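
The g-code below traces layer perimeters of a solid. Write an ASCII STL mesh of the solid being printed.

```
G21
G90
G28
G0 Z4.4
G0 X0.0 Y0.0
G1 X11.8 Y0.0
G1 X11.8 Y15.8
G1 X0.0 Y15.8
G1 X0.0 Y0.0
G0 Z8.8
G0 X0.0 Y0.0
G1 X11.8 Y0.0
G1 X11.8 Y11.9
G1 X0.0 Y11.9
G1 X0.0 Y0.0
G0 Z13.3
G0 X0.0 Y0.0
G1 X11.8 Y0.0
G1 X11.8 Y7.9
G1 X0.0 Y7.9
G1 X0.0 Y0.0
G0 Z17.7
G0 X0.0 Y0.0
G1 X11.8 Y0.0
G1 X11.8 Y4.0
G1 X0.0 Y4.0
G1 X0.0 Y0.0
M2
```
solid part
  facet normal 0.0000 0.0000 -1.0000
    outer loop
      vertex 11.8 19.8 0.0
      vertex 11.8 0.0 0.0
      vertex 0.0 0.0 0.0
    endloop
  endfacet
  facet normal 0.0000 0.0000 -1.0000
    outer loop
      vertex 0.0 19.8 0.0
      vertex 11.8 19.8 0.0
      vertex 0.0 0.0 0.0
    endloop
  endfacet
  facet normal 0.0000 -1.0000 0.0000
    outer loop
      vertex 0.0 0.0 0.0
      vertex 11.8 0.0 0.0
      vertex 11.8 0.0 22.1
    endloop
  endfacet
  facet normal 0.0000 -1.0000 0.0000
    outer loop
      vertex 0.0 0.0 0.0
      vertex 11.8 0.0 22.1
      vertex 0.0 0.0 22.1
    endloop
  endfacet
  facet normal 0.0000 0.7448 0.6673
    outer loop
      vertex 0.0 0.0 22.1
      vertex 11.8 0.0 22.1
      vertex 11.8 19.8 0.0
    endloop
  endfacet
  facet normal 0.0000 0.7448 0.6673
    outer loop
      vertex 0.0 0.0 22.1
      vertex 11.8 19.8 0.0
      vertex 0.0 19.8 0.0
    endloop
  endfacet
  facet normal -1.0000 0.0000 0.0000
    outer loop
      vertex 0.0 0.0 22.1
      vertex 0.0 19.8 0.0
      vertex 0.0 0.0 0.0
    endloop
  endfacet
  facet normal 1.0000 0.0000 0.0000
    outer loop
      vertex 11.8 0.0 0.0
      vertex 11.8 19.8 0.0
      vertex 11.8 0.0 22.1
    endloop
  endfacet
endsolid part

The G0 Z moves step by Δz≈4.4 mm. The G1 loops shrink linearly with z, so the solid tapers from its base footprint up to z≈22.1. Closing with a flat bottom cap and the tapered top and triangulating gives 8 facets — a wedge (ramp): 11.8 × 19.8 mm base, rising to 22.1 mm along the y=0 edge and sloping linearly to z=0 at y=19.8.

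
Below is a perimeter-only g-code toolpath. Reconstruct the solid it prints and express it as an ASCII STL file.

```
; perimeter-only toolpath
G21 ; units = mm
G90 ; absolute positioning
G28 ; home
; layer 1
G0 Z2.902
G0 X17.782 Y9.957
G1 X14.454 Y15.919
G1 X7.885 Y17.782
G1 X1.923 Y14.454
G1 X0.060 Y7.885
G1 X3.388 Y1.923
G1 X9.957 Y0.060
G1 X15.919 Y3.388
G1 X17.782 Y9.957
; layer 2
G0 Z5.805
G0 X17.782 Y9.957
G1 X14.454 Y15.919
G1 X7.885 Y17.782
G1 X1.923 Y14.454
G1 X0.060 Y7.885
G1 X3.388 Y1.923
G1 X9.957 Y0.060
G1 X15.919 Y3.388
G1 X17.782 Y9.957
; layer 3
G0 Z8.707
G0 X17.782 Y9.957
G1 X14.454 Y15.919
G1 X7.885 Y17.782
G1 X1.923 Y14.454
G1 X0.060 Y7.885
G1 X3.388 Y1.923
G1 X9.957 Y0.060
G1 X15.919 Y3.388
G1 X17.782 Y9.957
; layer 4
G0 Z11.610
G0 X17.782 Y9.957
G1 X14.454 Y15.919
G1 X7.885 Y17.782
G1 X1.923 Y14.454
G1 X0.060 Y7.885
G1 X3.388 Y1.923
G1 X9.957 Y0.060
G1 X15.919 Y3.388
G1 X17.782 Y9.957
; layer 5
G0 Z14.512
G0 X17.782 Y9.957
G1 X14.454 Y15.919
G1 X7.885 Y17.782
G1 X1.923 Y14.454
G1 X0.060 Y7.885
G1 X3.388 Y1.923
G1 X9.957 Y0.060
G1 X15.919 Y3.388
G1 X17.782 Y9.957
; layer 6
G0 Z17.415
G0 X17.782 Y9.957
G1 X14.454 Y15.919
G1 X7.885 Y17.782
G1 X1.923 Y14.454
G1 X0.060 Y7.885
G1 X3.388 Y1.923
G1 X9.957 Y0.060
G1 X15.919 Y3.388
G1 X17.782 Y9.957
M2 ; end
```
solid part
  facet normal 0.0000 0.0000 -1.0000
    outer loop
      vertex 7.885 17.782 0.000
      vertex 14.454 15.919 0.000
      vertex 17.782 9.957 0.000
    endloop
  endfacet
  facet normal 0.0000 0.0000 -1.0000
    outer loop
      vertex 1.923 14.454 0.000
      vertex 7.885 17.782 0.000
      vertex 17.782 9.957 0.000
    endloop
  endfacet
  facet normal 0.0000 0.0000 -1.0000
    outer loop
      vertex 0.060 7.885 0.000
      vertex 1.923 14.454 0.000
      vertex 17.782 9.957 0.000
    endloop
  endfacet
  facet normal 0.0000 0.0000 -1.0000
    outer loop
      vertex 3.388 1.923 0.000
      vertex 0.060 7.885 0.000
      vertex 17.782 9.957 0.000
    endloop
  endfacet
  facet normal 0.0000 0.0000 -1.0000
    outer loop
      vertex 9.957 0.060 0.000
      vertex 3.388 1.923 0.000
      vertex 17.782 9.957 0.000
    endloop
  endfacet
  facet normal 0.0000 0.0000 -1.0000
    outer loop
      vertex 15.919 3.388 0.000
      vertex 9.957 0.060 0.000
      vertex 17.782 9.957 0.000
    endloop
  endfacet
  facet normal 0.0000 0.0000 1.0000
    outer loop
      vertex 17.782 9.957 17.415
      vertex 14.454 15.919 17.415
      vertex 7.885 17.782 17.415
    endloop
  endfacet
  facet normal 0.0000 0.0000 1.0000
    outer loop
      vertex 17.782 9.957 17.415
      vertex 7.885 17.782 17.415
      vertex 1.923 14.454 17.415
    endloop
  endfacet
  facet normal 0.0000 0.0000 1.0000
    outer loop
      vertex 17.782 9.957 17.415
      vertex 1.923 14.454 17.415
      vertex 0.060 7.885 17.415
    endloop
  endfacet
  facet normal 0.0000 0.0000 1.0000
    outer loop
      vertex 17.782 9.957 17.415
      vertex 0.060 7.885 17.415
      vertex 3.388 1.923 17.415
    endloop
  endfacet
  facet normal 0.0000 0.0000 1.0000
    outer loop
      vertex 17.782 9.957 17.415
      vertex 3.388 1.923 17.415
      vertex 9.957 0.060 17.415
    endloop
  endfacet
  facet normal 0.0000 0.0000 1.0000
    outer loop
      vertex 17.782 9.957 17.415
      vertex 9.957 0.060 17.415
      vertex 15.919 3.388 17.415
    endloop
  endfacet
  facet normal 0.8732 0.4874 0.0000
    outer loop
      vertex 17.782 9.957 0.000
      vertex 14.454 15.919 0.000
      vertex 14.454 15.919 17.415
    endloop
  endfacet
  facet normal 0.8732 0.4874 0.0000
    outer loop
      vertex 17.782 9.957 0.000
      vertex 14.454 15.919 17.415
      vertex 17.782 9.957 17.415
    endloop
  endfacet
  facet normal 0.2728 0.9621 0.0000
    outer loop
      vertex 14.454 15.919 0.000
      vertex 7.885 17.782 0.000
      vertex 7.885 17.782 17.415
    endloop
  endfacet
  facet normal 0.2728 0.9621 0.0000
    outer loop
      vertex 14.454 15.919 0.000
      vertex 7.885 17.782 17.415
      vertex 14.454 15.919 17.415
    endloop
  endfacet
  facet normal -0.4874 0.8732 0.0000
    outer loop
      vertex 7.885 17.782 0.000
      vertex 1.923 14.454 0.000
      vertex 1.923 14.454 17.415
    endloop
  endfacet
  facet normal -0.4874 0.8732 0.0000
    outer loop
      vertex 7.885 17.782 0.000
      vertex 1.923 14.454 17.415
      vertex 7.885 17.782 17.415
    endloop
  endfacet
  facet normal -0.9621 0.2728 0.0000
    outer loop
      vertex 1.923 14.454 0.000
      vertex 0.060 7.885 0.000
      vertex 0.060 7.885 17.415
    endloop
  endfacet
  facet normal -0.9621 0.2728 0.0000
    outer loop
      vertex 1.923 14.454 0.000
      vertex 0.060 7.885 17.415
      vertex 1.923 14.454 17.415
    endloop
  endfacet
  facet normal -0.8732 -0.4874 0.0000
    outer loop
      vertex 0.060 7.885 0.000
      vertex 3.388 1.923 0.000
      vertex 3.388 1.923 17.415
    endloop
  endfacet
  facet normal -0.8732 -0.4874 0.0000
    outer loop
      vertex 0.060 7.885 0.000
      vertex 3.388 1.923 17.415
      vertex 0.060 7.885 17.415
    endloop
  endfacet
  facet normal -0.2728 -0.9621 0.0000
    outer loop
      vertex 3.388 1.923 0.000
      vertex 9.957 0.060 0.000
      vertex 9.957 0.060 17.415
    endloop
  endfacet
  facet normal -0.2728 -0.9621 0.0000
    outer loop
      vertex 3.388 1.923 0.000
      vertex 9.957 0.060 17.415
      vertex 3.388 1.923 17.415
    endloop
  endfacet
  facet normal 0.4874 -0.8732 0.0000
    outer loop
      vertex 9.957 0.060 0.000
      vertex 15.919 3.388 0.000
      vertex 15.919 3.388 17.415
    endloop
  endfacet
  facet normal 0.4874 -0.8732 0.0000
    outer loop
      vertex 9.957 0.060 0.000
      vertex 15.919 3.388 17.415
      vertex 9.957 0.060 17.415
    endloop
  endfacet
  facet normal 0.9621 -0.2728 0.0000
    outer loop
      vertex 15.919 3.388 0.000
      vertex 17.782 9.957 0.000
      vertex 17.782 9.957 17.415
    endloop
  endfacet
  facet normal 0.9621 -0.2728 0.0000
    outer loop
      vertex 15.919 3.388 0.000
      vertex 17.782 9.957 17.415
      vertex 15.919 3.388 17.415
    endloop
  endfacet
endsolid part

The G0 Z moves step by Δz≈2.902 mm. Every layer's G1 loop is the same polygon, so the solid is a straight extrusion of it from z=0 to z≈17.4. Closing with flat bottom and top caps and triangulating gives 28 facets — a regular 8-sided prism (a cylinder approximated with 8 flat sides), circumscribed radius ≈ 8.92 mm, height ≈ 17.4 mm.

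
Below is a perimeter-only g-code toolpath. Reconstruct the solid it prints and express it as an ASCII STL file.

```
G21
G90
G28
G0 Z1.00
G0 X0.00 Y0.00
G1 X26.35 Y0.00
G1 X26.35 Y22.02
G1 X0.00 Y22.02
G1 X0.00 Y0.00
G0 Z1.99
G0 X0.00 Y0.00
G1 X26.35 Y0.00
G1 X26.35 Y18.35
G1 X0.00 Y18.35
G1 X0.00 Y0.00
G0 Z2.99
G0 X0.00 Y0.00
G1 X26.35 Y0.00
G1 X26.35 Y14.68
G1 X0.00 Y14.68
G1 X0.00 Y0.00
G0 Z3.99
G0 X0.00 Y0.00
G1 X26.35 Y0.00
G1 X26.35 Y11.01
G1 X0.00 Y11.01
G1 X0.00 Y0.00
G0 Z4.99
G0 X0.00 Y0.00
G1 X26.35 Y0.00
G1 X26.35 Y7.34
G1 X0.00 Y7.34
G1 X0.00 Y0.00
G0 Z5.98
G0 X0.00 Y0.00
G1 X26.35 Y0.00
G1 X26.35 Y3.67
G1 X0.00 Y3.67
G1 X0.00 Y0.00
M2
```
solid part
  facet normal 0.0000 0.0000 -1.0000
    outer loop
      vertex 26.35 25.69 0.00
      vertex 26.35 0.00 0.00
      vertex 0.00 0.00 0.00
    endloop
  endfacet
  facet normal 0.0000 0.0000 -1.0000
    outer loop
      vertex 0.00 25.69 0.00
      vertex 26.35 25.69 0.00
      vertex 0.00 0.00 0.00
    endloop
  endfacet
  facet normal 0.0000 -1.0000 0.0000
    outer loop
      vertex 0.00 0.00 0.00
      vertex 26.35 0.00 0.00
      vertex 26.35 0.00 6.98
    endloop
  endfacet
  facet normal 0.0000 -1.0000 0.0000
    outer loop
      vertex 0.00 0.00 0.00
      vertex 26.35 0.00 6.98
      vertex 0.00 0.00 6.98
    endloop
  endfacet
  facet normal 0.0000 0.2622 0.9650
    outer loop
      vertex 0.00 0.00 6.98
      vertex 26.35 0.00 6.98
      vertex 26.35 25.69 0.00
    endloop
  endfacet
  facet normal 0.0000 0.2622 0.9650
    outer loop
      vertex 0.00 0.00 6.98
      vertex 26.35 25.69 0.00
      vertex 0.00 25.69 0.00
    endloop
  endfacet
  facet normal -1.0000 0.0000 0.0000
    outer loop
      vertex 0.00 0.00 6.98
      vertex 0.00 25.69 0.00
      vertex 0.00 0.00 0.00
    endloop
  endfacet
  facet normal 1.0000 0.0000 0.0000
    outer loop
      vertex 26.35 0.00 0.00
      vertex 26.35 25.69 0.00
      vertex 26.35 0.00 6.98
    endloop
  endfacet
endsolid part

The G0 Z moves step by Δz≈1.00 mm. The G1 loops shrink linearly with z, so the solid tapers from its base footprint up to z≈6.98. Closing with a flat bottom cap and the tapered top and triangulating gives 8 facets — a wedge (ramp): 26.4 × 25.7 mm base, rising to 6.98 mm along the y=0 edge and sloping linearly to z=0 at y=25.7.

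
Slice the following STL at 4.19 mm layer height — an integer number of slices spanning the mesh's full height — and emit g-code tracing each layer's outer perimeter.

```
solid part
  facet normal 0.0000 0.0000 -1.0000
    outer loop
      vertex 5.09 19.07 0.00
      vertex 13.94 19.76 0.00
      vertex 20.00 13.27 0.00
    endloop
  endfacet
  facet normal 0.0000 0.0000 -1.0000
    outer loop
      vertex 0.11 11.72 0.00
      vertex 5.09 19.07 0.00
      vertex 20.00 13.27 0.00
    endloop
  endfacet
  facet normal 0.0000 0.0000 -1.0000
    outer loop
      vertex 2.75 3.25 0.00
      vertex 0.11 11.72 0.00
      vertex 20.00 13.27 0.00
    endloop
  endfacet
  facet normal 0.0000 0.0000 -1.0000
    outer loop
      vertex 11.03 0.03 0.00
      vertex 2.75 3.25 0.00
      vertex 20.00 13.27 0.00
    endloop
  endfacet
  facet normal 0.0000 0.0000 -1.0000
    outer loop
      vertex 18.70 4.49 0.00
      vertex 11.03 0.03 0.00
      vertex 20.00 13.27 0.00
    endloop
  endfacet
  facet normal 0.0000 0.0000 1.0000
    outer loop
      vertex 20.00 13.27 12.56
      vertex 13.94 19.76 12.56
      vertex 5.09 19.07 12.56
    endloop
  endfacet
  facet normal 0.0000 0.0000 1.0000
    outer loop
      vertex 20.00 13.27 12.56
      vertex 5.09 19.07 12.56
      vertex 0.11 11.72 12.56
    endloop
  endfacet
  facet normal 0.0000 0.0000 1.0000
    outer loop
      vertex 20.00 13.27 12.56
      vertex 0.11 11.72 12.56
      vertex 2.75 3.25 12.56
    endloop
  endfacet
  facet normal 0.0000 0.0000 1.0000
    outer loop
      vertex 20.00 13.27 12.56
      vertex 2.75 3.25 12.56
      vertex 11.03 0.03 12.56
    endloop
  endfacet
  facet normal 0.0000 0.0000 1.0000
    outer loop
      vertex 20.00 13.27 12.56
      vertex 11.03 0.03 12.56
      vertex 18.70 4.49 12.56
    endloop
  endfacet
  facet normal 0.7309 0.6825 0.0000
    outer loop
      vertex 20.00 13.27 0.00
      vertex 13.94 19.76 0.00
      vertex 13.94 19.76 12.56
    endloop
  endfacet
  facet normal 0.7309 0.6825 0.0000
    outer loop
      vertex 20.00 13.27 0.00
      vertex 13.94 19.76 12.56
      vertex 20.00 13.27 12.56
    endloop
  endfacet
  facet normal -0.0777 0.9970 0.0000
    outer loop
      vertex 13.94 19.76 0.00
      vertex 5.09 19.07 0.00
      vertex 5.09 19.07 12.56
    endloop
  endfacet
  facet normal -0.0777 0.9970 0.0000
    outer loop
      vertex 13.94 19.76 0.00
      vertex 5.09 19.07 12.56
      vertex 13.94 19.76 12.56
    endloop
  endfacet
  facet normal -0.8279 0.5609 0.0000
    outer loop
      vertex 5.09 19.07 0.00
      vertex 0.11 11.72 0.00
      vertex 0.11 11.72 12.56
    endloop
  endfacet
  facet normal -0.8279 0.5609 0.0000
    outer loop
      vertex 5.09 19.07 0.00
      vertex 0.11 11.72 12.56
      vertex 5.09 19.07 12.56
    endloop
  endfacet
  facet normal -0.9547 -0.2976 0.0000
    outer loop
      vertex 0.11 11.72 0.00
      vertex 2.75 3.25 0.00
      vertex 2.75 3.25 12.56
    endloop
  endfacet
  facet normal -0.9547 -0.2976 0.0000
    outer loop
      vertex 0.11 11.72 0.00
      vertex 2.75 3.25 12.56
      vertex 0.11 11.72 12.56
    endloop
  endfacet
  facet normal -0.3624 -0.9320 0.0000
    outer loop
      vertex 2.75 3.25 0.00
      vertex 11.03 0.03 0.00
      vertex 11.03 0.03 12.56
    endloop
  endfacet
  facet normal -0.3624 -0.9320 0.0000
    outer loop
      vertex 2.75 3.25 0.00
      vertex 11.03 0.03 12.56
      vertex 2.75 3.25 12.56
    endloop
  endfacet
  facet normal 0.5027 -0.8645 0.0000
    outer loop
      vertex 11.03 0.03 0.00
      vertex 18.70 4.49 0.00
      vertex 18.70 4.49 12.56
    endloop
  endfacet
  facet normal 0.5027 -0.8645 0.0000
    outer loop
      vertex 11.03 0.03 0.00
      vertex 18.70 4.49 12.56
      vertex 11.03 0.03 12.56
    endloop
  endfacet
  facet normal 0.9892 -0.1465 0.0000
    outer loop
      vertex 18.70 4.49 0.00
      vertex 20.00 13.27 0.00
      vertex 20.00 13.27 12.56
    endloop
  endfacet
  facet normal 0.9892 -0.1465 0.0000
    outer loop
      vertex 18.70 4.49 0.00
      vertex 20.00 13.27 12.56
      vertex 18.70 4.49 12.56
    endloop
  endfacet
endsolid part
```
; perimeter-only toolpath
G21 ; units = mm
G90 ; absolute positioning
G28 ; home
; layer 1
G0 Z4.19
G0 X20.00 Y13.27
G1 X13.94 Y19.76
G1 X5.09 Y19.07
G1 X0.11 Y11.72
G1 X2.75 Y3.25
G1 X11.03 Y0.03
G1 X18.70 Y4.49
G1 X20.00 Y13.27
; layer 2
G0 Z8.37
G0 X20.00 Y13.27
G1 X13.94 Y19.76
G1 X5.09 Y19.07
G1 X0.11 Y11.72
G1 X2.75 Y3.25
G1 X11.03 Y0.03
G1 X18.70 Y4.49
G1 X20.00 Y13.27
; layer 3
G0 Z12.56
G0 X20.00 Y13.27
G1 X13.94 Y19.76
G1 X5.09 Y19.07
G1 X0.11 Y11.72
G1 X2.75 Y3.25
G1 X11.03 Y0.03
G1 X18.70 Y4.49
G1 X20.00 Y13.27
M2 ; end

The solid is a regular 7-sided prism (a cylinder approximated with 7 flat sides), circumscribed radius ≈ 10.2 mm, height ≈ 12.6 mm. Slicing at Δz = 4.19 mm — 3 equal slices spanning the solid's height, so layer i sits at z = i·h/3 — gives 3 non-empty perimeters. Each is a 7-segment closed polygon; G0 lifts to the layer z and rapids to the start vertex, then G1 traces the edges.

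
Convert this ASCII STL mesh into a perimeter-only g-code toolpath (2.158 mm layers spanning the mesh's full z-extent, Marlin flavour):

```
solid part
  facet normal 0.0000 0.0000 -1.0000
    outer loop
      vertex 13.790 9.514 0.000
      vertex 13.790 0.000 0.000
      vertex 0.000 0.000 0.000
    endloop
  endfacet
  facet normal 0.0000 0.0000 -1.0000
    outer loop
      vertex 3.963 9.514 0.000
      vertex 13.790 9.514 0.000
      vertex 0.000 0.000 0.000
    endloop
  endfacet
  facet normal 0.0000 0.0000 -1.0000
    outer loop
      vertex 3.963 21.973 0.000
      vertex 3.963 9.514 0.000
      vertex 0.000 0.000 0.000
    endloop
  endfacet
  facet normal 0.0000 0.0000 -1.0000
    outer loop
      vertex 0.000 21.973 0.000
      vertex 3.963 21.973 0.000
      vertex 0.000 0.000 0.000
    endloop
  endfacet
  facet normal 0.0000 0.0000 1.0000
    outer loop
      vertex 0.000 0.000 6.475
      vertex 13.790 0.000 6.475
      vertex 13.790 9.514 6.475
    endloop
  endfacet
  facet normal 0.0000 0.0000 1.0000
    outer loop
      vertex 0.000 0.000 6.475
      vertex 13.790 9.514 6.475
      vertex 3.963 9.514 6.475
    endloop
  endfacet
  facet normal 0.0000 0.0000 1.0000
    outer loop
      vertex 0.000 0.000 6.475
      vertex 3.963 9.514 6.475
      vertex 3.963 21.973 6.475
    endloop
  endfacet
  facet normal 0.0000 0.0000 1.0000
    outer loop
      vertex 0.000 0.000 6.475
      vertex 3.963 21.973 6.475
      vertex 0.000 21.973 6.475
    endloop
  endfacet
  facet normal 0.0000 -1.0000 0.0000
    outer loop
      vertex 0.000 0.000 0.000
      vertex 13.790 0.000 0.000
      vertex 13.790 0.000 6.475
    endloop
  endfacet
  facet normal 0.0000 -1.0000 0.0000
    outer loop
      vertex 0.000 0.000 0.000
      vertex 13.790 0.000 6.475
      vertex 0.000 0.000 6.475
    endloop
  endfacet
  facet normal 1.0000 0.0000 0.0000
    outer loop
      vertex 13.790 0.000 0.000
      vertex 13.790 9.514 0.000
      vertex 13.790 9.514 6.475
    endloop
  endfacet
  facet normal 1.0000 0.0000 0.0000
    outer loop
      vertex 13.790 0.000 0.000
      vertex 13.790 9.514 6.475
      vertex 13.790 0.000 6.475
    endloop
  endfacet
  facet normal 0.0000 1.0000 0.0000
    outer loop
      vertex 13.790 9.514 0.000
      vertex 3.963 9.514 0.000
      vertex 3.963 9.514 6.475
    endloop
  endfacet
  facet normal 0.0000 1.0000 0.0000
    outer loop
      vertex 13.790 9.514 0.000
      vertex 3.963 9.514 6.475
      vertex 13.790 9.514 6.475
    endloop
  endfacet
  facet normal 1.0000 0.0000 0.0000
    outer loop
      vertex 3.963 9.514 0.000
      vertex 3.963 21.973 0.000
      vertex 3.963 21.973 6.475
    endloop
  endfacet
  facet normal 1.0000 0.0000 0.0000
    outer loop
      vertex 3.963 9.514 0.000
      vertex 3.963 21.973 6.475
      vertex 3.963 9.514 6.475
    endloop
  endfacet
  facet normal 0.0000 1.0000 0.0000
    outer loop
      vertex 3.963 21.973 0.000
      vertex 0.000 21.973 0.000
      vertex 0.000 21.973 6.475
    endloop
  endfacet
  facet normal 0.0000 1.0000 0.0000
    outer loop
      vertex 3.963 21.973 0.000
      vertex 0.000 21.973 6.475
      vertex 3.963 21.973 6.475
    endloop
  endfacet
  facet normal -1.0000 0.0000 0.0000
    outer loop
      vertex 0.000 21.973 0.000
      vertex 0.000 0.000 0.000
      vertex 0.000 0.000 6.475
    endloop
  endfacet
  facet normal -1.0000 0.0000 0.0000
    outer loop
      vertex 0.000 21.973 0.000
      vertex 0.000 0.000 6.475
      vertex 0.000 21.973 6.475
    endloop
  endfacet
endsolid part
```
; perimeter-only toolpath
G21 ; units = mm
G90 ; absolute positioning
G28 ; home
; layer 1
G0 Z2.158
G0 X0.000 Y0.000
G1 X13.790 Y0.000
G1 X13.790 Y9.514
G1 X3.963 Y9.514
G1 X3.963 Y21.973
G1 X0.000 Y21.973
G1 X0.000 Y0.000
; layer 2
G0 Z4.317
G0 X0.000 Y0.000
G1 X13.790 Y0.000
G1 X13.790 Y9.514
G1 X3.963 Y9.514
G1 X3.963 Y21.973
G1 X0.000 Y21.973
G1 X0.000 Y0.000
; layer 3
G0 Z6.475
G0 X0.000 Y0.000
G1 X13.790 Y0.000
G1 X13.790 Y9.514
G1 X3.963 Y9.514
G1 X3.963 Y21.973
G1 X0.000 Y21.973
G1 X0.000 Y0.000
M2 ; end

The solid is an L-shaped prism: outer 13.8 × 22 mm, arm thicknesses ≈ 9.51 mm (horizontal) and 3.96 mm (vertical), extruded 6.47 mm in z. Slicing at Δz = 2.158 mm — 3 equal slices spanning the solid's height, so layer i sits at z = i·h/3 — gives 3 non-empty perimeters. Each is a 6-segment closed polygon; G0 lifts to the layer z and rapids to the start vertex, then G1 traces the edges.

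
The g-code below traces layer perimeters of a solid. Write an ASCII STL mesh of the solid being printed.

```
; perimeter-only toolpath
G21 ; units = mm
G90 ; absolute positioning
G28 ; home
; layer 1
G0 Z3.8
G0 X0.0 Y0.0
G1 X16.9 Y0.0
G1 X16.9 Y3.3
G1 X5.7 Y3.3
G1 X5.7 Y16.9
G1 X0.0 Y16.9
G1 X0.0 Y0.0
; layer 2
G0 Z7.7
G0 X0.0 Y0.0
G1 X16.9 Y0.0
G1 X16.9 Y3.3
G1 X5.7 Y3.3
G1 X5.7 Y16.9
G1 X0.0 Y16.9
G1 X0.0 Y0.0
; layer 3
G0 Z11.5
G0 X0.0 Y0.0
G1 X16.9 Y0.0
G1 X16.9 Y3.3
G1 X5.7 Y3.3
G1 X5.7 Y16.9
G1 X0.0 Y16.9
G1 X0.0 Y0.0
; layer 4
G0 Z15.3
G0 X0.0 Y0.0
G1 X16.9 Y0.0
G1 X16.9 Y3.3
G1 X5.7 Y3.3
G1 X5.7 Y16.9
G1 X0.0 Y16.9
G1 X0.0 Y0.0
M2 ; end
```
solid part
  facet normal 0.0000 0.0000 -1.0000
    outer loop
      vertex 16.9 3.3 0.0
      vertex 16.9 0.0 0.0
      vertex 0.0 0.0 0.0
    endloop
  endfacet
  facet normal 0.0000 0.0000 -1.0000
    outer loop
      vertex 5.7 3.3 0.0
      vertex 16.9 3.3 0.0
      vertex 0.0 0.0 0.0
    endloop
  endfacet
  facet normal 0.0000 0.0000 -1.0000
    outer loop
      vertex 5.7 16.9 0.0
      vertex 5.7 3.3 0.0
      vertex 0.0 0.0 0.0
    endloop
  endfacet
  facet normal 0.0000 0.0000 -1.0000
    outer loop
      vertex 0.0 16.9 0.0
      vertex 5.7 16.9 0.0
      vertex 0.0 0.0 0.0
    endloop
  endfacet
  facet normal 0.0000 0.0000 1.0000
    outer loop
      vertex 0.0 0.0 15.3
      vertex 16.9 0.0 15.3
      vertex 16.9 3.3 15.3
    endloop
  endfacet
  facet normal 0.0000 0.0000 1.0000
    outer loop
      vertex 0.0 0.0 15.3
      vertex 16.9 3.3 15.3
      vertex 5.7 3.3 15.3
    endloop
  endfacet
  facet normal 0.0000 0.0000 1.0000
    outer loop
      vertex 0.0 0.0 15.3
      vertex 5.7 3.3 15.3
      vertex 5.7 16.9 15.3
    endloop
  endfacet
  facet normal 0.0000 0.0000 1.0000
    outer loop
      vertex 0.0 0.0 15.3
      vertex 5.7 16.9 15.3
      vertex 0.0 16.9 15.3
    endloop
  endfacet
  facet normal 0.0000 -1.0000 0.0000
    outer loop
      vertex 0.0 0.0 0.0
      vertex 16.9 0.0 0.0
      vertex 16.9 0.0 15.3
    endloop
  endfacet
  facet normal 0.0000 -1.0000 0.0000
    outer loop
      vertex 0.0 0.0 0.0
      vertex 16.9 0.0 15.3
      vertex 0.0 0.0 15.3
    endloop
  endfacet
  facet normal 1.0000 0.0000 0.0000
    outer loop
      vertex 16.9 0.0 0.0
      vertex 16.9 3.3 0.0
      vertex 16.9 3.3 15.3
    endloop
  endfacet
  facet normal 1.0000 0.0000 0.0000
    outer loop
      vertex 16.9 0.0 0.0
      vertex 16.9 3.3 15.3
      vertex 16.9 0.0 15.3
    endloop
  endfacet
  facet normal 0.0000 1.0000 0.0000
    outer loop
      vertex 16.9 3.3 0.0
      vertex 5.7 3.3 0.0
      vertex 5.7 3.3 15.3
    endloop
  endfacet
  facet normal 0.0000 1.0000 0.0000
    outer loop
      vertex 16.9 3.3 0.0
      vertex 5.7 3.3 15.3
      vertex 16.9 3.3 15.3
    endloop
  endfacet
  facet normal 1.0000 0.0000 0.0000
    outer loop
      vertex 5.7 3.3 0.0
      vertex 5.7 16.9 0.0
      vertex 5.7 16.9 15.3
    endloop
  endfacet
  facet normal 1.0000 0.0000 0.0000
    outer loop
      vertex 5.7 3.3 0.0
      vertex 5.7 16.9 15.3
      vertex 5.7 3.3 15.3
    endloop
  endfacet
  facet normal 0.0000 1.0000 0.0000
    outer loop
      vertex 5.7 16.9 0.0
      vertex 0.0 16.9 0.0
      vertex 0.0 16.9 15.3
    endloop
  endfacet
  facet normal 0.0000 1.0000 0.0000
    outer loop
      vertex 5.7 16.9 0.0
      vertex 0.0 16.9 15.3
      vertex 5.7 16.9 15.3
    endloop
  endfacet
  facet normal -1.0000 0.0000 0.0000
    outer loop
      vertex 0.0 16.9 0.0
      vertex 0.0 0.0 0.0
      vertex 0.0 0.0 15.3
    endloop
  endfacet
  facet normal -1.0000 0.0000 0.0000
    outer loop
      vertex 0.0 16.9 0.0
      vertex 0.0 0.0 15.3
      vertex 0.0 16.9 15.3
    endloop
  endfacet
endsolid part

The G0 Z moves step by Δz≈3.8 mm. Every layer's G1 loop is the same polygon, so the solid is a straight extrusion of it from z=0 to z≈15.3. Closing with flat bottom and top caps and triangulating gives 20 facets — an L-shaped prism: outer 16.9 × 16.9 mm, arm thicknesses ≈ 3.3 mm (horizontal) and 5.7 mm (vertical), extruded 15.3 mm in z.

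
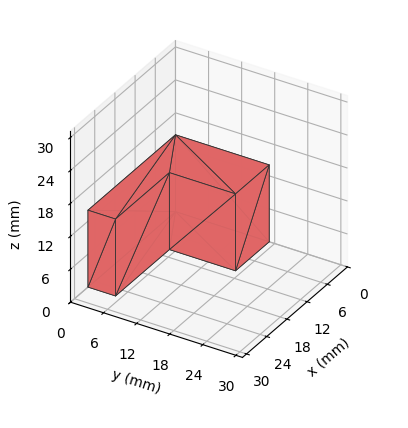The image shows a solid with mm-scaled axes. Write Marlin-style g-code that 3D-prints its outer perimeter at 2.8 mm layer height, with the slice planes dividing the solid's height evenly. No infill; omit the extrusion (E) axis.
Reading the render: the shape is an L-shaped prism: outer 26 × 17 mm, arm thicknesses ≈ 5 mm (horizontal) and 10 mm (vertical), extruded 14 mm in z (dimensions read to the nearest mm from the axis ticks). For the g-code, the solid's height is divided into equal slices at the stated Δz and each level perimeter traced with G1 moves after a G0 lift.

; perimeter-only toolpath
G21 ; units = mm
G90 ; absolute positioning
G28 ; home
; layer 1
G0 Z2.8
G0 X0.0 Y0.0
G1 X26.0 Y0.0
G1 X26.0 Y5.0
G1 X10.0 Y5.0
G1 X10.0 Y17.0
G1 X0.0 Y17.0
G1 X0.0 Y0.0
; layer 2
G0 Z5.6
G0 X0.0 Y0.0
G1 X26.0 Y0.0
G1 X26.0 Y5.0
G1 X10.0 Y5.0
G1 X10.0 Y17.0
G1 X0.0 Y17.0
G1 X0.0 Y0.0
; layer 3
G0 Z8.4
G0 X0.0 Y0.0
G1 X26.0 Y0.0
G1 X26.0 Y5.0
G1 X10.0 Y5.0
G1 X10.0 Y17.0
G1 X0.0 Y17.0
G1 X0.0 Y0.0
; layer 4
G0 Z11.2
G0 X0.0 Y0.0
G1 X26.0 Y0.0
G1 X26.0 Y5.0
G1 X10.0 Y5.0
G1 X10.0 Y17.0
G1 X0.0 Y17.0
G1 X0.0 Y0.0
; layer 5
G0 Z14.0
G0 X0.0 Y0.0
G1 X26.0 Y0.0
G1 X26.0 Y5.0
G1 X10.0 Y5.0
G1 X10.0 Y17.0
G1 X0.0 Y17.0
G1 X0.0 Y0.0
M2 ; end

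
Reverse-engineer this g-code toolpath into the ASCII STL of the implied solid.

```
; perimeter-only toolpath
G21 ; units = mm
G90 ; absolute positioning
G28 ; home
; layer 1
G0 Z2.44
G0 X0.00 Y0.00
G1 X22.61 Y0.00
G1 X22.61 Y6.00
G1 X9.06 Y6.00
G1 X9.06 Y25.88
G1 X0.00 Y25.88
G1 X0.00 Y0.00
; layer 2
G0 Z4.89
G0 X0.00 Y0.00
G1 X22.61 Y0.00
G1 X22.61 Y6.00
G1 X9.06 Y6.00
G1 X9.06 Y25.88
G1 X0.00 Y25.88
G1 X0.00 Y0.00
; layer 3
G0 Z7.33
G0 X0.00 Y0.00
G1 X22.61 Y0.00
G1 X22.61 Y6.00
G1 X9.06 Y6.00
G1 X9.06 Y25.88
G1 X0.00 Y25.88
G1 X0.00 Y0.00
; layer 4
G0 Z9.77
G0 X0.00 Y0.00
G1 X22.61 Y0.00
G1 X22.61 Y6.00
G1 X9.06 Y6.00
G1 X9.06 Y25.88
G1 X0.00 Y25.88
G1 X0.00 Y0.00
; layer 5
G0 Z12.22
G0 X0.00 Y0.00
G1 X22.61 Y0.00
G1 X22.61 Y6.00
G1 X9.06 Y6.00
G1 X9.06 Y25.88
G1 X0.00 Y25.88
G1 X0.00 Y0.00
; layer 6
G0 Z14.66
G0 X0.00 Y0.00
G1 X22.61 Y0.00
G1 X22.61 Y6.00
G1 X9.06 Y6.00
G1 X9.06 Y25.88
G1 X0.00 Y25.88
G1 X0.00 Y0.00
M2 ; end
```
solid part
  facet normal 0.0000 0.0000 -1.0000
    outer loop
      vertex 22.61 6.00 0.00
      vertex 22.61 0.00 0.00
      vertex 0.00 0.00 0.00
    endloop
  endfacet
  facet normal 0.0000 0.0000 -1.0000
    outer loop
      vertex 9.06 6.00 0.00
      vertex 22.61 6.00 0.00
      vertex 0.00 0.00 0.00
    endloop
  endfacet
  facet normal 0.0000 0.0000 -1.0000
    outer loop
      vertex 9.06 25.88 0.00
      vertex 9.06 6.00 0.00
      vertex 0.00 0.00 0.00
    endloop
  endfacet
  facet normal 0.0000 0.0000 -1.0000
    outer loop
      vertex 0.00 25.88 0.00
      vertex 9.06 25.88 0.00
      vertex 0.00 0.00 0.00
    endloop
  endfacet
  facet normal 0.0000 0.0000 1.0000
    outer loop
      vertex 0.00 0.00 14.66
      vertex 22.61 0.00 14.66
      vertex 22.61 6.00 14.66
    endloop
  endfacet
  facet normal 0.0000 0.0000 1.0000
    outer loop
      vertex 0.00 0.00 14.66
      vertex 22.61 6.00 14.66
      vertex 9.06 6.00 14.66
    endloop
  endfacet
  facet normal 0.0000 0.0000 1.0000
    outer loop
      vertex 0.00 0.00 14.66
      vertex 9.06 6.00 14.66
      vertex 9.06 25.88 14.66
    endloop
  endfacet
  facet normal 0.0000 0.0000 1.0000
    outer loop
      vertex 0.00 0.00 14.66
      vertex 9.06 25.88 14.66
      vertex 0.00 25.88 14.66
    endloop
  endfacet
  facet normal 0.0000 -1.0000 0.0000
    outer loop
      vertex 0.00 0.00 0.00
      vertex 22.61 0.00 0.00
      vertex 22.61 0.00 14.66
    endloop
  endfacet
  facet normal 0.0000 -1.0000 0.0000
    outer loop
      vertex 0.00 0.00 0.00
      vertex 22.61 0.00 14.66
      vertex 0.00 0.00 14.66
    endloop
  endfacet
  facet normal 1.0000 0.0000 0.0000
    outer loop
      vertex 22.61 0.00 0.00
      vertex 22.61 6.00 0.00
      vertex 22.61 6.00 14.66
    endloop
  endfacet
  facet normal 1.0000 0.0000 0.0000
    outer loop
      vertex 22.61 0.00 0.00
      vertex 22.61 6.00 14.66
      vertex 22.61 0.00 14.66
    endloop
  endfacet
  facet normal 0.0000 1.0000 0.0000
    outer loop
      vertex 22.61 6.00 0.00
      vertex 9.06 6.00 0.00
      vertex 9.06 6.00 14.66
    endloop
  endfacet
  facet normal 0.0000 1.0000 0.0000
    outer loop
      vertex 22.61 6.00 0.00
      vertex 9.06 6.00 14.66
      vertex 22.61 6.00 14.66
    endloop
  endfacet
  facet normal 1.0000 0.0000 0.0000
    outer loop
      vertex 9.06 6.00 0.00
      vertex 9.06 25.88 0.00
      vertex 9.06 25.88 14.66
    endloop
  endfacet
  facet normal 1.0000 0.0000 0.0000
    outer loop
      vertex 9.06 6.00 0.00
      vertex 9.06 25.88 14.66
      vertex 9.06 6.00 14.66
    endloop
  endfacet
  facet normal 0.0000 1.0000 0.0000
    outer loop
      vertex 9.06 25.88 0.00
      vertex 0.00 25.88 0.00
      vertex 0.00 25.88 14.66
    endloop
  endfacet
  facet normal 0.0000 1.0000 0.0000
    outer loop
      vertex 9.06 25.88 0.00
      vertex 0.00 25.88 14.66
      vertex 9.06 25.88 14.66
    endloop
  endfacet
  facet normal -1.0000 0.0000 0.0000
    outer loop
      vertex 0.00 25.88 0.00
      vertex 0.00 0.00 0.00
      vertex 0.00 0.00 14.66
    endloop
  endfacet
  facet normal -1.0000 0.0000 0.0000
    outer loop
      vertex 0.00 25.88 0.00
      vertex 0.00 0.00 14.66
      vertex 0.00 25.88 14.66
    endloop
  endfacet
endsolid part

The G0 Z moves step by Δz≈2.44 mm. Every layer's G1 loop is the same polygon, so the solid is a straight extrusion of it from z=0 to z≈14.7. Closing with flat bottom and top caps and triangulating gives 20 facets — an L-shaped prism: outer 22.6 × 25.9 mm, arm thicknesses ≈ 6 mm (horizontal) and 9.06 mm (vertical), extruded 14.7 mm in z.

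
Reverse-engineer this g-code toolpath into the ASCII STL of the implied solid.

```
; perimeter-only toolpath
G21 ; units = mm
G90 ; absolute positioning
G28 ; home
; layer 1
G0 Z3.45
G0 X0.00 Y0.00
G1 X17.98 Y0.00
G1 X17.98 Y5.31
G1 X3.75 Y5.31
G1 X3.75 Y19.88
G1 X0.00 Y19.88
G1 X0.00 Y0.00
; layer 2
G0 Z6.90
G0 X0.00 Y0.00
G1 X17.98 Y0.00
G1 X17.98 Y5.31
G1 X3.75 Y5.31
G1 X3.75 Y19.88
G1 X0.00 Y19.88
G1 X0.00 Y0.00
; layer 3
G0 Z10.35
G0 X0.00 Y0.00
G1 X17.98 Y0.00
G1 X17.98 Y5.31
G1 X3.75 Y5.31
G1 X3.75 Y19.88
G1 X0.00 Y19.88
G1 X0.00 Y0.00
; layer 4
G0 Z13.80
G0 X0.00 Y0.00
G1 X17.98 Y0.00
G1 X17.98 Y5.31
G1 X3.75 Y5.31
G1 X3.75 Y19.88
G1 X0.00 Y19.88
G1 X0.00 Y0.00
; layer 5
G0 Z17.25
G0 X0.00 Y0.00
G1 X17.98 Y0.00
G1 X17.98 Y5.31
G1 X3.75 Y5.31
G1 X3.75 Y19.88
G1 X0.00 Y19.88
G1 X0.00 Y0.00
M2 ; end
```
solid part
  facet normal 0.0000 0.0000 -1.0000
    outer loop
      vertex 17.98 5.31 0.00
      vertex 17.98 0.00 0.00
      vertex 0.00 0.00 0.00
    endloop
  endfacet
  facet normal 0.0000 0.0000 -1.0000
    outer loop
      vertex 3.75 5.31 0.00
      vertex 17.98 5.31 0.00
      vertex 0.00 0.00 0.00
    endloop
  endfacet
  facet normal 0.0000 0.0000 -1.0000
    outer loop
      vertex 3.75 19.88 0.00
      vertex 3.75 5.31 0.00
      vertex 0.00 0.00 0.00
    endloop
  endfacet
  facet normal 0.0000 0.0000 -1.0000
    outer loop
      vertex 0.00 19.88 0.00
      vertex 3.75 19.88 0.00
      vertex 0.00 0.00 0.00
    endloop
  endfacet
  facet normal 0.0000 0.0000 1.0000
    outer loop
      vertex 0.00 0.00 17.25
      vertex 17.98 0.00 17.25
      vertex 17.98 5.31 17.25
    endloop
  endfacet
  facet normal 0.0000 0.0000 1.0000
    outer loop
      vertex 0.00 0.00 17.25
      vertex 17.98 5.31 17.25
      vertex 3.75 5.31 17.25
    endloop
  endfacet
  facet normal 0.0000 0.0000 1.0000
    outer loop
      vertex 0.00 0.00 17.25
      vertex 3.75 5.31 17.25
      vertex 3.75 19.88 17.25
    endloop
  endfacet
  facet normal 0.0000 0.0000 1.0000
    outer loop
      vertex 0.00 0.00 17.25
      vertex 3.75 19.88 17.25
      vertex 0.00 19.88 17.25
    endloop
  endfacet
  facet normal 0.0000 -1.0000 0.0000
    outer loop
      vertex 0.00 0.00 0.00
      vertex 17.98 0.00 0.00
      vertex 17.98 0.00 17.25
    endloop
  endfacet
  facet normal 0.0000 -1.0000 0.0000
    outer loop
      vertex 0.00 0.00 0.00
      vertex 17.98 0.00 17.25
      vertex 0.00 0.00 17.25
    endloop
  endfacet
  facet normal 1.0000 0.0000 0.0000
    outer loop
      vertex 17.98 0.00 0.00
      vertex 17.98 5.31 0.00
      vertex 17.98 5.31 17.25
    endloop
  endfacet
  facet normal 1.0000 0.0000 0.0000
    outer loop
      vertex 17.98 0.00 0.00
      vertex 17.98 5.31 17.25
      vertex 17.98 0.00 17.25
    endloop
  endfacet
  facet normal 0.0000 1.0000 0.0000
    outer loop
      vertex 17.98 5.31 0.00
      vertex 3.75 5.31 0.00
      vertex 3.75 5.31 17.25
    endloop
  endfacet
  facet normal 0.0000 1.0000 0.0000
    outer loop
      vertex 17.98 5.31 0.00
      vertex 3.75 5.31 17.25
      vertex 17.98 5.31 17.25
    endloop
  endfacet
  facet normal 1.0000 0.0000 0.0000
    outer loop
      vertex 3.75 5.31 0.00
      vertex 3.75 19.88 0.00
      vertex 3.75 19.88 17.25
    endloop
  endfacet
  facet normal 1.0000 0.0000 0.0000
    outer loop
      vertex 3.75 5.31 0.00
      vertex 3.75 19.88 17.25
      vertex 3.75 5.31 17.25
    endloop
  endfacet
  facet normal 0.0000 1.0000 0.0000
    outer loop
      vertex 3.75 19.88 0.00
      vertex 0.00 19.88 0.00
      vertex 0.00 19.88 17.25
    endloop
  endfacet
  facet normal 0.0000 1.0000 0.0000
    outer loop
      vertex 3.75 19.88 0.00
      vertex 0.00 19.88 17.25
      vertex 3.75 19.88 17.25
    endloop
  endfacet
  facet normal -1.0000 0.0000 0.0000
    outer loop
      vertex 0.00 19.88 0.00
      vertex 0.00 0.00 0.00
      vertex 0.00 0.00 17.25
    endloop
  endfacet
  facet normal -1.0000 0.0000 0.0000
    outer loop
      vertex 0.00 19.88 0.00
      vertex 0.00 0.00 17.25
      vertex 0.00 19.88 17.25
    endloop
  endfacet
endsolid part

The G0 Z moves step by Δz≈3.45 mm. Every layer's G1 loop is the same polygon, so the solid is a straight extrusion of it from z=0 to z≈17.2. Closing with flat bottom and top caps and triangulating gives 20 facets — an L-shaped prism: outer 18 × 19.9 mm, arm thicknesses ≈ 5.31 mm (horizontal) and 3.75 mm (vertical), extruded 17.2 mm in z.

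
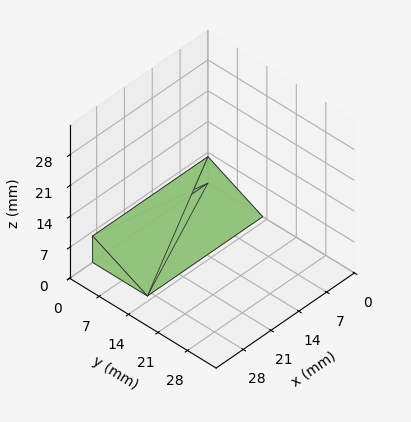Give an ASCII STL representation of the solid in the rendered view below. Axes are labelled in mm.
Reading the render: the shape is a wedge (ramp): 29 × 13 mm base, rising to 6 mm along the y=0 edge and sloping linearly to z=0 at y=13 (dimensions read to the nearest mm from the axis ticks). For the STL, each face is triangulated and given an outward normal.

solid part
  facet normal 0.0000 0.0000 -1.0000
    outer loop
      vertex 29.000 13.000 0.000
      vertex 29.000 0.000 0.000
      vertex 0.000 0.000 0.000
    endloop
  endfacet
  facet normal 0.0000 0.0000 -1.0000
    outer loop
      vertex 0.000 13.000 0.000
      vertex 29.000 13.000 0.000
      vertex 0.000 0.000 0.000
    endloop
  endfacet
  facet normal 0.0000 -1.0000 0.0000
    outer loop
      vertex 0.000 0.000 0.000
      vertex 29.000 0.000 0.000
      vertex 29.000 0.000 6.000
    endloop
  endfacet
  facet normal 0.0000 -1.0000 0.0000
    outer loop
      vertex 0.000 0.000 0.000
      vertex 29.000 0.000 6.000
      vertex 0.000 0.000 6.000
    endloop
  endfacet
  facet normal 0.0000 0.4191 0.9080
    outer loop
      vertex 0.000 0.000 6.000
      vertex 29.000 0.000 6.000
      vertex 29.000 13.000 0.000
    endloop
  endfacet
  facet normal 0.0000 0.4191 0.9080
    outer loop
      vertex 0.000 0.000 6.000
      vertex 29.000 13.000 0.000
      vertex 0.000 13.000 0.000
    endloop
  endfacet
  facet normal -1.0000 0.0000 0.0000
    outer loop
      vertex 0.000 0.000 6.000
      vertex 0.000 13.000 0.000
      vertex 0.000 0.000 0.000
    endloop
  endfacet
  facet normal 1.0000 0.0000 0.0000
    outer loop
      vertex 29.000 0.000 0.000
      vertex 29.000 13.000 0.000
      vertex 29.000 0.000 6.000
    endloop
  endfacet
endsolid part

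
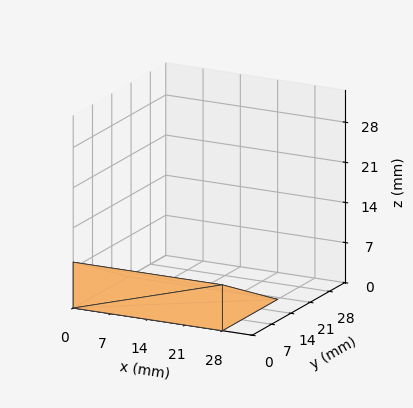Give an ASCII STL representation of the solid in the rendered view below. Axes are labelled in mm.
Reading the render: the shape is a wedge (ramp): 28 × 20 mm base, rising to 8 mm along the y=0 edge and sloping linearly to z=0 at y=20 (dimensions read to the nearest mm from the axis ticks). For the STL, each face is triangulated and given an outward normal.

solid part
  facet normal 0.0000 0.0000 -1.0000
    outer loop
      vertex 28.00 20.00 0.00
      vertex 28.00 0.00 0.00
      vertex 0.00 0.00 0.00
    endloop
  endfacet
  facet normal 0.0000 0.0000 -1.0000
    outer loop
      vertex 0.00 20.00 0.00
      vertex 28.00 20.00 0.00
      vertex 0.00 0.00 0.00
    endloop
  endfacet
  facet normal 0.0000 -1.0000 0.0000
    outer loop
      vertex 0.00 0.00 0.00
      vertex 28.00 0.00 0.00
      vertex 28.00 0.00 8.00
    endloop
  endfacet
  facet normal 0.0000 -1.0000 0.0000
    outer loop
      vertex 0.00 0.00 0.00
      vertex 28.00 0.00 8.00
      vertex 0.00 0.00 8.00
    endloop
  endfacet
  facet normal 0.0000 0.3714 0.9285
    outer loop
      vertex 0.00 0.00 8.00
      vertex 28.00 0.00 8.00
      vertex 28.00 20.00 0.00
    endloop
  endfacet
  facet normal 0.0000 0.3714 0.9285
    outer loop
      vertex 0.00 0.00 8.00
      vertex 28.00 20.00 0.00
      vertex 0.00 20.00 0.00
    endloop
  endfacet
  facet normal -1.0000 0.0000 0.0000
    outer loop
      vertex 0.00 0.00 8.00
      vertex 0.00 20.00 0.00
      vertex 0.00 0.00 0.00
    endloop
  endfacet
  facet normal 1.0000 0.0000 0.0000
    outer loop
      vertex 28.00 0.00 0.00
      vertex 28.00 20.00 0.00
      vertex 28.00 0.00 8.00
    endloop
  endfacet
endsolid part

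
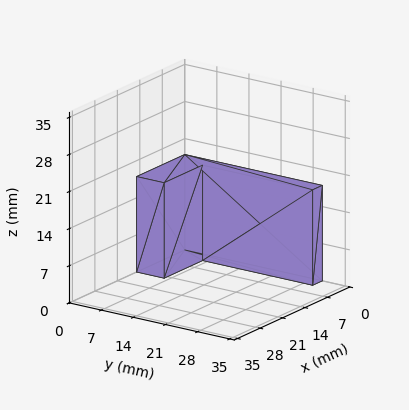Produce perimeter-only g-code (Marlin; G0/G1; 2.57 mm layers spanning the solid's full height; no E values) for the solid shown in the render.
Reading the render: the shape is an L-shaped prism: outer 15 × 30 mm, arm thicknesses ≈ 6 mm (horizontal) and 3 mm (vertical), extruded 18 mm in z (dimensions read to the nearest mm from the axis ticks). For the g-code, the solid's height is divided into equal slices at the stated Δz and each level perimeter traced with G1 moves after a G0 lift.

; perimeter-only toolpath
G21 ; units = mm
G90 ; absolute positioning
G28 ; home
; layer 1
G0 Z2.57
G0 X0.00 Y0.00
G1 X15.00 Y0.00
G1 X15.00 Y6.00
G1 X3.00 Y6.00
G1 X3.00 Y30.00
G1 X0.00 Y30.00
G1 X0.00 Y0.00
; layer 2
G0 Z5.14
G0 X0.00 Y0.00
G1 X15.00 Y0.00
G1 X15.00 Y6.00
G1 X3.00 Y6.00
G1 X3.00 Y30.00
G1 X0.00 Y30.00
G1 X0.00 Y0.00
; layer 3
G0 Z7.71
G0 X0.00 Y0.00
G1 X15.00 Y0.00
G1 X15.00 Y6.00
G1 X3.00 Y6.00
G1 X3.00 Y30.00
G1 X0.00 Y30.00
G1 X0.00 Y0.00
; layer 4
G0 Z10.29
G0 X0.00 Y0.00
G1 X15.00 Y0.00
G1 X15.00 Y6.00
G1 X3.00 Y6.00
G1 X3.00 Y30.00
G1 X0.00 Y30.00
G1 X0.00 Y0.00
; layer 5
G0 Z12.86
G0 X0.00 Y0.00
G1 X15.00 Y0.00
G1 X15.00 Y6.00
G1 X3.00 Y6.00
G1 X3.00 Y30.00
G1 X0.00 Y30.00
G1 X0.00 Y0.00
; layer 6
G0 Z15.43
G0 X0.00 Y0.00
G1 X15.00 Y0.00
G1 X15.00 Y6.00
G1 X3.00 Y6.00
G1 X3.00 Y30.00
G1 X0.00 Y30.00
G1 X0.00 Y0.00
; layer 7
G0 Z18.00
G0 X0.00 Y0.00
G1 X15.00 Y0.00
G1 X15.00 Y6.00
G1 X3.00 Y6.00
G1 X3.00 Y30.00
G1 X0.00 Y30.00
G1 X0.00 Y0.00
M2 ; end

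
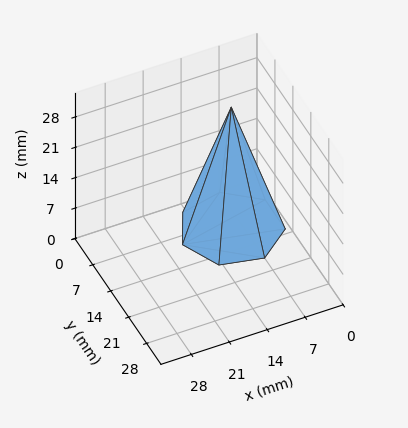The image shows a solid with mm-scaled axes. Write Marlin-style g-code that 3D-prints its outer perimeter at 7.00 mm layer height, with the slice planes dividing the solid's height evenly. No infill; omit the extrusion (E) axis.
Reading the render: the shape is a regular 7-sided pyramid, base circumscribed radius ≈ 9 mm, apex at z ≈ 28 mm (dimensions read to the nearest mm from the axis ticks). For the g-code, the solid's height is divided into equal slices at the stated Δz and each level perimeter traced with G1 moves after a G0 lift.

; perimeter-only toolpath
G21 ; units = mm
G90 ; absolute positioning
G28 ; home
; layer 1
G0 Z7.00
G0 X15.75 Y9.00
G1 X13.21 Y14.28
G1 X7.50 Y15.58
G1 X2.92 Y11.93
G1 X2.92 Y6.07
G1 X7.50 Y2.42
G1 X13.21 Y3.72
G1 X15.75 Y9.00
; layer 2
G0 Z14.00
G0 X13.50 Y9.00
G1 X11.80 Y12.52
G1 X8.00 Y13.38
G1 X4.95 Y10.95
G1 X4.95 Y7.05
G1 X8.00 Y4.62
G1 X11.80 Y5.48
G1 X13.50 Y9.00
; layer 3
G0 Z21.00
G0 X11.25 Y9.00
G1 X10.40 Y10.76
G1 X8.50 Y11.19
G1 X6.97 Y9.97
G1 X6.97 Y8.03
G1 X8.50 Y6.81
G1 X10.40 Y7.24
G1 X11.25 Y9.00
M2 ; end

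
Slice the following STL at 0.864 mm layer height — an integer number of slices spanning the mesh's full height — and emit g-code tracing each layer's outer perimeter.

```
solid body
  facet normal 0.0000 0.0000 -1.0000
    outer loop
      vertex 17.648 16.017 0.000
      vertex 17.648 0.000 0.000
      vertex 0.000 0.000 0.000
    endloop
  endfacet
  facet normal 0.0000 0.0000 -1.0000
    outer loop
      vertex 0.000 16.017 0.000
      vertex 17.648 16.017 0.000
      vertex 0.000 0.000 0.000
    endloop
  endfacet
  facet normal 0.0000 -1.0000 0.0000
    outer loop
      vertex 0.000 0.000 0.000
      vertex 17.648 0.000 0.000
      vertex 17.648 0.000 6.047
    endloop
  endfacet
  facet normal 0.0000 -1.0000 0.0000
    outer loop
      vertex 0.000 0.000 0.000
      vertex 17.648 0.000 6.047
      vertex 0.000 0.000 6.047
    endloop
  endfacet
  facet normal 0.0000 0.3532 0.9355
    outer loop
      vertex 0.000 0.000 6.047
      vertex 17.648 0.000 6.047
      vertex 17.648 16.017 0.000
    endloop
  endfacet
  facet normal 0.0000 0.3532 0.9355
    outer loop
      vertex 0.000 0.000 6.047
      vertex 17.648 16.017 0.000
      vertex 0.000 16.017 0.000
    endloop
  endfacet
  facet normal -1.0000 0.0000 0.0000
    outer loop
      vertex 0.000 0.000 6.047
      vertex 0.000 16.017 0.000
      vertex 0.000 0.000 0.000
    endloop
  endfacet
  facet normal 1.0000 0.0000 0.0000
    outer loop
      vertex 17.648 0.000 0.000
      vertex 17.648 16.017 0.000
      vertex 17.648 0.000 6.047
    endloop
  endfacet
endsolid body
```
; perimeter-only toolpath
G21 ; units = mm
G90 ; absolute positioning
G28 ; home
; layer 1
G0 Z0.864
G0 X0.000 Y0.000
G1 X17.648 Y0.000
G1 X17.648 Y13.729
G1 X0.000 Y13.729
G1 X0.000 Y0.000
; layer 2
G0 Z1.728
G0 X0.000 Y0.000
G1 X17.648 Y0.000
G1 X17.648 Y11.441
G1 X0.000 Y11.441
G1 X0.000 Y0.000
; layer 3
G0 Z2.592
G0 X0.000 Y0.000
G1 X17.648 Y0.000
G1 X17.648 Y9.153
G1 X0.000 Y9.153
G1 X0.000 Y0.000
; layer 4
G0 Z3.455
G0 X0.000 Y0.000
G1 X17.648 Y0.000
G1 X17.648 Y6.864
G1 X0.000 Y6.864
G1 X0.000 Y0.000
; layer 5
G0 Z4.319
G0 X0.000 Y0.000
G1 X17.648 Y0.000
G1 X17.648 Y4.576
G1 X0.000 Y4.576
G1 X0.000 Y0.000
; layer 6
G0 Z5.183
G0 X0.000 Y0.000
G1 X17.648 Y0.000
G1 X17.648 Y2.288
G1 X0.000 Y2.288
G1 X0.000 Y0.000
M2 ; end

The solid is a wedge (ramp): 17.6 × 16 mm base, rising to 6.05 mm along the y=0 edge and sloping linearly to z=0 at y=16. Slicing at Δz = 0.864 mm — 7 equal slices spanning the solid's height, so layer i sits at z = i·h/7 — gives 6 non-empty perimeters. Each is a 4-segment closed polygon; G0 lifts to the layer z and rapids to the start vertex, then G1 traces the edges. The cross-section shrinks linearly with z (the slice at the apex is degenerate and omitted).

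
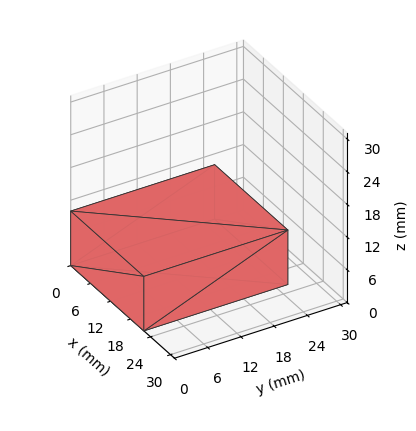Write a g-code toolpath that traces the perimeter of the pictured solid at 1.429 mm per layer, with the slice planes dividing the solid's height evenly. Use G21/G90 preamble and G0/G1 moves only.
Reading the render: the shape is a rectangular box, roughly 22 × 26 mm footprint and 10 mm tall (dimensions read to the nearest mm from the axis ticks). For the g-code, the solid's height is divided into equal slices at the stated Δz and each level perimeter traced with G1 moves after a G0 lift.

; perimeter-only toolpath
G21 ; units = mm
G90 ; absolute positioning
G28 ; home
; layer 1
G0 Z1.429
G0 X0.000 Y0.000
G1 X22.000 Y0.000
G1 X22.000 Y26.000
G1 X0.000 Y26.000
G1 X0.000 Y0.000
; layer 2
G0 Z2.857
G0 X0.000 Y0.000
G1 X22.000 Y0.000
G1 X22.000 Y26.000
G1 X0.000 Y26.000
G1 X0.000 Y0.000
; layer 3
G0 Z4.286
G0 X0.000 Y0.000
G1 X22.000 Y0.000
G1 X22.000 Y26.000
G1 X0.000 Y26.000
G1 X0.000 Y0.000
; layer 4
G0 Z5.714
G0 X0.000 Y0.000
G1 X22.000 Y0.000
G1 X22.000 Y26.000
G1 X0.000 Y26.000
G1 X0.000 Y0.000
; layer 5
G0 Z7.143
G0 X0.000 Y0.000
G1 X22.000 Y0.000
G1 X22.000 Y26.000
G1 X0.000 Y26.000
G1 X0.000 Y0.000
; layer 6
G0 Z8.571
G0 X0.000 Y0.000
G1 X22.000 Y0.000
G1 X22.000 Y26.000
G1 X0.000 Y26.000
G1 X0.000 Y0.000
; layer 7
G0 Z10.000
G0 X0.000 Y0.000
G1 X22.000 Y0.000
G1 X22.000 Y26.000
G1 X0.000 Y26.000
G1 X0.000 Y0.000
M2 ; end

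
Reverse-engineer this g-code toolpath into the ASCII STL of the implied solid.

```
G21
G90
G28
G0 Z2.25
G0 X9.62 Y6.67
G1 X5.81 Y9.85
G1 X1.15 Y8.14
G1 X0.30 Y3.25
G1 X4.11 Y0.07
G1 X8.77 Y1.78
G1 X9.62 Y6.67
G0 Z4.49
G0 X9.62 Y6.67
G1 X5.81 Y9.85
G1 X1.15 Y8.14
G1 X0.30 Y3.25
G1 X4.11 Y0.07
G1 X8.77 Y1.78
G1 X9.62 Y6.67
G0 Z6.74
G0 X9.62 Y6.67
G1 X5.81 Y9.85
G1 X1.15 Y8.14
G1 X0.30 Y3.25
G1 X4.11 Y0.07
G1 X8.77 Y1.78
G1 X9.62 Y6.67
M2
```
solid part
  facet normal 0.0000 0.0000 -1.0000
    outer loop
      vertex 1.15 8.14 0.00
      vertex 5.81 9.85 0.00
      vertex 9.62 6.67 0.00
    endloop
  endfacet
  facet normal 0.0000 0.0000 -1.0000
    outer loop
      vertex 0.30 3.25 0.00
      vertex 1.15 8.14 0.00
      vertex 9.62 6.67 0.00
    endloop
  endfacet
  facet normal 0.0000 0.0000 -1.0000
    outer loop
      vertex 4.11 0.07 0.00
      vertex 0.30 3.25 0.00
      vertex 9.62 6.67 0.00
    endloop
  endfacet
  facet normal 0.0000 0.0000 -1.0000
    outer loop
      vertex 8.77 1.78 0.00
      vertex 4.11 0.07 0.00
      vertex 9.62 6.67 0.00
    endloop
  endfacet
  facet normal 0.0000 0.0000 1.0000
    outer loop
      vertex 9.62 6.67 6.74
      vertex 5.81 9.85 6.74
      vertex 1.15 8.14 6.74
    endloop
  endfacet
  facet normal 0.0000 0.0000 1.0000
    outer loop
      vertex 9.62 6.67 6.74
      vertex 1.15 8.14 6.74
      vertex 0.30 3.25 6.74
    endloop
  endfacet
  facet normal 0.0000 0.0000 1.0000
    outer loop
      vertex 9.62 6.67 6.74
      vertex 0.30 3.25 6.74
      vertex 4.11 0.07 6.74
    endloop
  endfacet
  facet normal 0.0000 0.0000 1.0000
    outer loop
      vertex 9.62 6.67 6.74
      vertex 4.11 0.07 6.74
      vertex 8.77 1.78 6.74
    endloop
  endfacet
  facet normal 0.6408 0.7677 0.0000
    outer loop
      vertex 9.62 6.67 0.00
      vertex 5.81 9.85 0.00
      vertex 5.81 9.85 6.74
    endloop
  endfacet
  facet normal 0.6408 0.7677 0.0000
    outer loop
      vertex 9.62 6.67 0.00
      vertex 5.81 9.85 6.74
      vertex 9.62 6.67 6.74
    endloop
  endfacet
  facet normal -0.3445 0.9388 0.0000
    outer loop
      vertex 5.81 9.85 0.00
      vertex 1.15 8.14 0.00
      vertex 1.15 8.14 6.74
    endloop
  endfacet
  facet normal -0.3445 0.9388 0.0000
    outer loop
      vertex 5.81 9.85 0.00
      vertex 1.15 8.14 6.74
      vertex 5.81 9.85 6.74
    endloop
  endfacet
  facet normal -0.9852 0.1713 0.0000
    outer loop
      vertex 1.15 8.14 0.00
      vertex 0.30 3.25 0.00
      vertex 0.30 3.25 6.74
    endloop
  endfacet
  facet normal -0.9852 0.1713 0.0000
    outer loop
      vertex 1.15 8.14 0.00
      vertex 0.30 3.25 6.74
      vertex 1.15 8.14 6.74
    endloop
  endfacet
  facet normal -0.6408 -0.7677 0.0000
    outer loop
      vertex 0.30 3.25 0.00
      vertex 4.11 0.07 0.00
      vertex 4.11 0.07 6.74
    endloop
  endfacet
  facet normal -0.6408 -0.7677 0.0000
    outer loop
      vertex 0.30 3.25 0.00
      vertex 4.11 0.07 6.74
      vertex 0.30 3.25 6.74
    endloop
  endfacet
  facet normal 0.3445 -0.9388 0.0000
    outer loop
      vertex 4.11 0.07 0.00
      vertex 8.77 1.78 0.00
      vertex 8.77 1.78 6.74
    endloop
  endfacet
  facet normal 0.3445 -0.9388 0.0000
    outer loop
      vertex 4.11 0.07 0.00
      vertex 8.77 1.78 6.74
      vertex 4.11 0.07 6.74
    endloop
  endfacet
  facet normal 0.9852 -0.1713 0.0000
    outer loop
      vertex 8.77 1.78 0.00
      vertex 9.62 6.67 0.00
      vertex 9.62 6.67 6.74
    endloop
  endfacet
  facet normal 0.9852 -0.1713 0.0000
    outer loop
      vertex 8.77 1.78 0.00
      vertex 9.62 6.67 6.74
      vertex 8.77 1.78 6.74
    endloop
  endfacet
endsolid part

The G0 Z moves step by Δz≈2.25 mm. Every layer's G1 loop is the same polygon, so the solid is a straight extrusion of it from z=0 to z≈6.74. Closing with flat bottom and top caps and triangulating gives 20 facets — a regular 6-sided prism (a cylinder approximated with 6 flat sides), circumscribed radius ≈ 4.96 mm, height ≈ 6.74 mm.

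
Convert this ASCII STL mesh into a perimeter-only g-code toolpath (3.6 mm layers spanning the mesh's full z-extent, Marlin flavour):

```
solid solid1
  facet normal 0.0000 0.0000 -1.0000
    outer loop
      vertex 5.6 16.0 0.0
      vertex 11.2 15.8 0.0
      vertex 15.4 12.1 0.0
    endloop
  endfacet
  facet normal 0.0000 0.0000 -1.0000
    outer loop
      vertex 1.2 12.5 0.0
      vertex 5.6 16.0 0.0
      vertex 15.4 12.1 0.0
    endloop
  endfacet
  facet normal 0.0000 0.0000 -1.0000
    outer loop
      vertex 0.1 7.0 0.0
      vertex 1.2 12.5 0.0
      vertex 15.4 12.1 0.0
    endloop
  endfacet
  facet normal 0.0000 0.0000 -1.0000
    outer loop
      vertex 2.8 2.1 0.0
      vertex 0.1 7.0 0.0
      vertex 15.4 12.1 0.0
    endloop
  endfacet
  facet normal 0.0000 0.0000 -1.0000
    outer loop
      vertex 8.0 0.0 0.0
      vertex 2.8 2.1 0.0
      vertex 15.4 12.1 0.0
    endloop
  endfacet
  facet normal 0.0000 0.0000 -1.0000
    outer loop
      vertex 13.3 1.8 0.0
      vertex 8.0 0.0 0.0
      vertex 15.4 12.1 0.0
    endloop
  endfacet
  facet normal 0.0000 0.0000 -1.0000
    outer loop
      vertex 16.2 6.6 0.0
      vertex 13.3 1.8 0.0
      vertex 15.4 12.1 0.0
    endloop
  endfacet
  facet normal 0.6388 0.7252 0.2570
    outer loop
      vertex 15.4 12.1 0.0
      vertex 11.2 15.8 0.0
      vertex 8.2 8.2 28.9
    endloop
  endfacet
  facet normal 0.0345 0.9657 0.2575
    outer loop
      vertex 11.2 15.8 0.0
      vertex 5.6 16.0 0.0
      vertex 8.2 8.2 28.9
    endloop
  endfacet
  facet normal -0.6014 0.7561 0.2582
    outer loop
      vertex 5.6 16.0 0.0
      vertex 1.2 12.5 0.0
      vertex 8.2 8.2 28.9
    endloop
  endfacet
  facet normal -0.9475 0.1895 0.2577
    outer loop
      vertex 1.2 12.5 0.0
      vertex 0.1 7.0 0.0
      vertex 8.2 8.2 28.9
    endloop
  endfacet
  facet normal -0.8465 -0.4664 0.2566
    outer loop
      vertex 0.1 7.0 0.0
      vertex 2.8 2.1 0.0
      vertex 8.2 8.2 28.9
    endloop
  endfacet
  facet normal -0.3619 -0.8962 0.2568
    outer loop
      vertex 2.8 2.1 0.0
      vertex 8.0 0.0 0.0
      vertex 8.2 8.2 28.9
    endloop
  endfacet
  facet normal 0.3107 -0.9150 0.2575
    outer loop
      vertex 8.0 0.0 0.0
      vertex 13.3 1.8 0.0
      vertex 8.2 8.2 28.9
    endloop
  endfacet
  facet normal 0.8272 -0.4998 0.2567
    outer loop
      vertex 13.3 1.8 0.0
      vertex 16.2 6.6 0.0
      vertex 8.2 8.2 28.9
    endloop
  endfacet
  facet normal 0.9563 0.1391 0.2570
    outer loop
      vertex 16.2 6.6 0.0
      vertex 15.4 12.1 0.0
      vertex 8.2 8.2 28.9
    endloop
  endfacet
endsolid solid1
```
; perimeter-only toolpath
G21 ; units = mm
G90 ; absolute positioning
G28 ; home
; layer 1
G0 Z3.6
G0 X14.5 Y11.6
G1 X10.8 Y14.9
G1 X5.9 Y15.0
G1 X2.1 Y12.0
G1 X1.1 Y7.2
G1 X3.5 Y2.9
G1 X8.0 Y1.0
G1 X12.7 Y2.6
G1 X15.2 Y6.8
G1 X14.5 Y11.6
; layer 2
G0 Z7.2
G0 X13.6 Y11.1
G1 X10.4 Y13.9
G1 X6.2 Y14.1
G1 X2.9 Y11.4
G1 X2.1 Y7.3
G1 X4.1 Y3.6
G1 X8.1 Y2.0
G1 X12.0 Y3.4
G1 X14.2 Y7.0
G1 X13.6 Y11.1
; layer 3
G0 Z10.8
G0 X12.7 Y10.6
G1 X10.1 Y12.9
G1 X6.6 Y13.1
G1 X3.8 Y10.9
G1 X3.1 Y7.4
G1 X4.8 Y4.4
G1 X8.1 Y3.1
G1 X11.4 Y4.2
G1 X13.2 Y7.2
G1 X12.7 Y10.6
; layer 4
G0 Z14.4
G0 X11.8 Y10.1
G1 X9.7 Y12.0
G1 X6.9 Y12.1
G1 X4.7 Y10.3
G1 X4.1 Y7.6
G1 X5.5 Y5.1
G1 X8.1 Y4.1
G1 X10.8 Y5.0
G1 X12.2 Y7.4
G1 X11.8 Y10.1
; layer 5
G0 Z18.1
G0 X10.9 Y9.7
G1 X9.3 Y11.1
G1 X7.2 Y11.1
G1 X5.6 Y9.8
G1 X5.2 Y7.8
G1 X6.2 Y5.9
G1 X8.1 Y5.1
G1 X10.1 Y5.8
G1 X11.2 Y7.6
G1 X10.9 Y9.7
; layer 6
G0 Z21.7
G0 X10.0 Y9.2
G1 X8.9 Y10.1
G1 X7.5 Y10.2
G1 X6.4 Y9.3
G1 X6.2 Y7.9
G1 X6.8 Y6.7
G1 X8.1 Y6.1
G1 X9.5 Y6.6
G1 X10.2 Y7.8
G1 X10.0 Y9.2
; layer 7
G0 Z25.3
G0 X9.1 Y8.7
G1 X8.6 Y9.1
G1 X7.9 Y9.2
G1 X7.3 Y8.7
G1 X7.2 Y8.0
G1 X7.5 Y7.4
G1 X8.2 Y7.2
G1 X8.8 Y7.4
G1 X9.2 Y8.0
G1 X9.1 Y8.7
M2 ; end

The solid is a regular 9-sided pyramid, base circumscribed radius ≈ 8.2 mm, apex at z ≈ 28.9 mm. Slicing at Δz = 3.6 mm — 8 equal slices spanning the solid's height, so layer i sits at z = i·h/8 — gives 7 non-empty perimeters. Each is a 9-segment closed polygon; G0 lifts to the layer z and rapids to the start vertex, then G1 traces the edges. The cross-section shrinks linearly with z (the slice at the apex is degenerate and omitted).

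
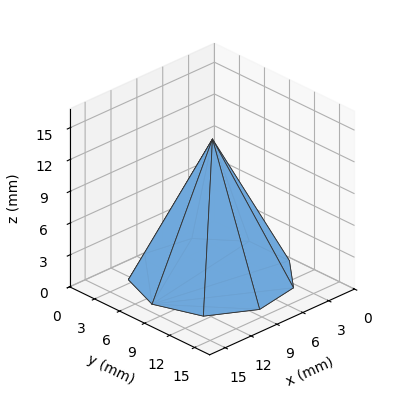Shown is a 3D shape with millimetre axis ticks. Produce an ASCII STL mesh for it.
Reading the render: the shape is a regular 9-sided pyramid, base circumscribed radius ≈ 7 mm, apex at z ≈ 13 mm (dimensions read to the nearest mm from the axis ticks). For the STL, each face is triangulated and given an outward normal.

solid part
  facet normal 0.0000 0.0000 -1.0000
    outer loop
      vertex 8.2 13.9 0.0
      vertex 12.4 11.5 0.0
      vertex 14.0 7.0 0.0
    endloop
  endfacet
  facet normal 0.0000 0.0000 -1.0000
    outer loop
      vertex 3.5 13.1 0.0
      vertex 8.2 13.9 0.0
      vertex 14.0 7.0 0.0
    endloop
  endfacet
  facet normal 0.0000 0.0000 -1.0000
    outer loop
      vertex 0.4 9.4 0.0
      vertex 3.5 13.1 0.0
      vertex 14.0 7.0 0.0
    endloop
  endfacet
  facet normal 0.0000 0.0000 -1.0000
    outer loop
      vertex 0.4 4.6 0.0
      vertex 0.4 9.4 0.0
      vertex 14.0 7.0 0.0
    endloop
  endfacet
  facet normal 0.0000 0.0000 -1.0000
    outer loop
      vertex 3.5 0.9 0.0
      vertex 0.4 4.6 0.0
      vertex 14.0 7.0 0.0
    endloop
  endfacet
  facet normal 0.0000 0.0000 -1.0000
    outer loop
      vertex 8.2 0.1 0.0
      vertex 3.5 0.9 0.0
      vertex 14.0 7.0 0.0
    endloop
  endfacet
  facet normal 0.0000 0.0000 -1.0000
    outer loop
      vertex 12.4 2.5 0.0
      vertex 8.2 0.1 0.0
      vertex 14.0 7.0 0.0
    endloop
  endfacet
  facet normal 0.8403 0.2988 0.4524
    outer loop
      vertex 14.0 7.0 0.0
      vertex 12.4 11.5 0.0
      vertex 7.0 7.0 13.0
    endloop
  endfacet
  facet normal 0.4426 0.7745 0.4519
    outer loop
      vertex 12.4 11.5 0.0
      vertex 8.2 13.9 0.0
      vertex 7.0 7.0 13.0
    endloop
  endfacet
  facet normal -0.1496 0.8790 0.4527
    outer loop
      vertex 8.2 13.9 0.0
      vertex 3.5 13.1 0.0
      vertex 7.0 7.0 13.0
    endloop
  endfacet
  facet normal -0.6835 0.5726 0.4527
    outer loop
      vertex 3.5 13.1 0.0
      vertex 0.4 9.4 0.0
      vertex 7.0 7.0 13.0
    endloop
  endfacet
  facet normal -0.8917 0.0000 0.4527
    outer loop
      vertex 0.4 9.4 0.0
      vertex 0.4 4.6 0.0
      vertex 7.0 7.0 13.0
    endloop
  endfacet
  facet normal -0.6835 -0.5726 0.4527
    outer loop
      vertex 0.4 4.6 0.0
      vertex 3.5 0.9 0.0
      vertex 7.0 7.0 13.0
    endloop
  endfacet
  facet normal -0.1496 -0.8790 0.4527
    outer loop
      vertex 3.5 0.9 0.0
      vertex 8.2 0.1 0.0
      vertex 7.0 7.0 13.0
    endloop
  endfacet
  facet normal 0.4426 -0.7745 0.4519
    outer loop
      vertex 8.2 0.1 0.0
      vertex 12.4 2.5 0.0
      vertex 7.0 7.0 13.0
    endloop
  endfacet
  facet normal 0.8403 -0.2988 0.4524
    outer loop
      vertex 12.4 2.5 0.0
      vertex 14.0 7.0 0.0
      vertex 7.0 7.0 13.0
    endloop
  endfacet
endsolid part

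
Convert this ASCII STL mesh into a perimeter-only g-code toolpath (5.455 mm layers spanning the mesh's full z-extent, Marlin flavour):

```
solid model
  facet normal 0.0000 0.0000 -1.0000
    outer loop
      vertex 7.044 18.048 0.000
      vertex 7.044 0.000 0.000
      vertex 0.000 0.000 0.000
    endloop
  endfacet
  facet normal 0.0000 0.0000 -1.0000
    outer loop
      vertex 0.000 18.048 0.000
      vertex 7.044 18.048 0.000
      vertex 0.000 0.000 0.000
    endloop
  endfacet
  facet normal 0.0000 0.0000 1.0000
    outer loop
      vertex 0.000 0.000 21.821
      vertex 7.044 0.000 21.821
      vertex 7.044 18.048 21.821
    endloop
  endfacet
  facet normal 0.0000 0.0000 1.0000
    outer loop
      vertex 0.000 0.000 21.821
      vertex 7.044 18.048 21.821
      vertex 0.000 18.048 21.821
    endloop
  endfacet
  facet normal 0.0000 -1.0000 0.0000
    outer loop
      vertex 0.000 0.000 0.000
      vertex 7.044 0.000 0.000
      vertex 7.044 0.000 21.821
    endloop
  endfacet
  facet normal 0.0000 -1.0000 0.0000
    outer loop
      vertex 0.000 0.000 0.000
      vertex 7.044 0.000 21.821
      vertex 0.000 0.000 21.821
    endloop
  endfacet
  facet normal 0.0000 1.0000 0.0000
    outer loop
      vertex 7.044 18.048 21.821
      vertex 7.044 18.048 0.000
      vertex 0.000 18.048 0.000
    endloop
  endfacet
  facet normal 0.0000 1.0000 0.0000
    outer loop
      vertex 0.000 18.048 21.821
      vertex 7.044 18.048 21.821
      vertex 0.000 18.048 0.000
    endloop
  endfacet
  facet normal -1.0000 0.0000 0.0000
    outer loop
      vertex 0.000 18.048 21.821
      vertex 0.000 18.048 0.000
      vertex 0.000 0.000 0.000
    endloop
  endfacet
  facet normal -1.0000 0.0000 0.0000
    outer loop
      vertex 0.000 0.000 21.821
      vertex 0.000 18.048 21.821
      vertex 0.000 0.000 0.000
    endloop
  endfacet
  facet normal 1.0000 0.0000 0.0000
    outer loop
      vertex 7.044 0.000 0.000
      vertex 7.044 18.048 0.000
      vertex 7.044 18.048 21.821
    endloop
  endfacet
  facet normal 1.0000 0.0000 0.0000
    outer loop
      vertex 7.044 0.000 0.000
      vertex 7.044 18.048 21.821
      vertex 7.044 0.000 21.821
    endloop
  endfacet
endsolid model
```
; perimeter-only toolpath
G21 ; units = mm
G90 ; absolute positioning
G28 ; home
; layer 1
G0 Z5.455
G0 X0.000 Y0.000
G1 X7.044 Y0.000
G1 X7.044 Y18.048
G1 X0.000 Y18.048
G1 X0.000 Y0.000
; layer 2
G0 Z10.911
G0 X0.000 Y0.000
G1 X7.044 Y0.000
G1 X7.044 Y18.048
G1 X0.000 Y18.048
G1 X0.000 Y0.000
; layer 3
G0 Z16.366
G0 X0.000 Y0.000
G1 X7.044 Y0.000
G1 X7.044 Y18.048
G1 X0.000 Y18.048
G1 X0.000 Y0.000
; layer 4
G0 Z21.821
G0 X0.000 Y0.000
G1 X7.044 Y0.000
G1 X7.044 Y18.048
G1 X0.000 Y18.048
G1 X0.000 Y0.000
M2 ; end

The solid is a rectangular box, roughly 7.04 × 18 mm footprint and 21.8 mm tall. Slicing at Δz = 5.455 mm — 4 equal slices spanning the solid's height, so layer i sits at z = i·h/4 — gives 4 non-empty perimeters. Each is a 4-segment closed polygon; G0 lifts to the layer z and rapids to the start vertex, then G1 traces the edges.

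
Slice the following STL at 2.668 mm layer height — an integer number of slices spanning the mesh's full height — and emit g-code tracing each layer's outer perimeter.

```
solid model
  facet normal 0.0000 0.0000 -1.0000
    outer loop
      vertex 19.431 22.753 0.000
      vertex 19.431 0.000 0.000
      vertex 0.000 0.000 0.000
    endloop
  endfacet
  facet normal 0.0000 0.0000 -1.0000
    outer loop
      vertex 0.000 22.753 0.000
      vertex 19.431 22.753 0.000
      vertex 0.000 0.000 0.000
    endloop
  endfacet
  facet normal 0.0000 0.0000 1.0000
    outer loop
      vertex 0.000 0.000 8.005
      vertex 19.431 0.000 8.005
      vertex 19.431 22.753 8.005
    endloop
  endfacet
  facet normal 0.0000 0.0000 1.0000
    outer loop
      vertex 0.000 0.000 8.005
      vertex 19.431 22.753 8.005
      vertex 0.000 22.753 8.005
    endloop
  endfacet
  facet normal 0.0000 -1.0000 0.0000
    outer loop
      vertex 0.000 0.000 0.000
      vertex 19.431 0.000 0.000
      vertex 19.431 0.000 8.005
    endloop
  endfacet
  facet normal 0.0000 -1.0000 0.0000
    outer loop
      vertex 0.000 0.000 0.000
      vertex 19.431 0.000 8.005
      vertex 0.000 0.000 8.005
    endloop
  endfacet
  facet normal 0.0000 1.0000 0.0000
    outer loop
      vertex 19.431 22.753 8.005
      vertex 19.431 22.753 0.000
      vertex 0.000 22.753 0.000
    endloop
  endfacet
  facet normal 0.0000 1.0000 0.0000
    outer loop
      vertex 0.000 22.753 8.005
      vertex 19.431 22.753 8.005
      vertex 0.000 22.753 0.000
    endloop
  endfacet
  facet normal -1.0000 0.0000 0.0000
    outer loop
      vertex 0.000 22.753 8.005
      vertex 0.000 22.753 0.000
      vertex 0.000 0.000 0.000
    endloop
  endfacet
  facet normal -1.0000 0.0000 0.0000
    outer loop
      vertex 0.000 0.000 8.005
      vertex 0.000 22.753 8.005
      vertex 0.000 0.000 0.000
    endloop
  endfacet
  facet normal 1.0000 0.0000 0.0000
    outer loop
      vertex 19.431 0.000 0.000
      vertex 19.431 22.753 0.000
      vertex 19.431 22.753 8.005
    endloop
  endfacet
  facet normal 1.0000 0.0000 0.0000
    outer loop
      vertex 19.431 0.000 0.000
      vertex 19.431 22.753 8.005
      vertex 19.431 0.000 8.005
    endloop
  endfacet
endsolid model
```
; perimeter-only toolpath
G21 ; units = mm
G90 ; absolute positioning
G28 ; home
; layer 1
G0 Z2.668
G0 X0.000 Y0.000
G1 X19.431 Y0.000
G1 X19.431 Y22.753
G1 X0.000 Y22.753
G1 X0.000 Y0.000
; layer 2
G0 Z5.337
G0 X0.000 Y0.000
G1 X19.431 Y0.000
G1 X19.431 Y22.753
G1 X0.000 Y22.753
G1 X0.000 Y0.000
; layer 3
G0 Z8.005
G0 X0.000 Y0.000
G1 X19.431 Y0.000
G1 X19.431 Y22.753
G1 X0.000 Y22.753
G1 X0.000 Y0.000
M2 ; end

The solid is a rectangular box, roughly 19.4 × 22.8 mm footprint and 8.01 mm tall. Slicing at Δz = 2.668 mm — 3 equal slices spanning the solid's height, so layer i sits at z = i·h/3 — gives 3 non-empty perimeters. Each is a 4-segment closed polygon; G0 lifts to the layer z and rapids to the start vertex, then G1 traces the edges.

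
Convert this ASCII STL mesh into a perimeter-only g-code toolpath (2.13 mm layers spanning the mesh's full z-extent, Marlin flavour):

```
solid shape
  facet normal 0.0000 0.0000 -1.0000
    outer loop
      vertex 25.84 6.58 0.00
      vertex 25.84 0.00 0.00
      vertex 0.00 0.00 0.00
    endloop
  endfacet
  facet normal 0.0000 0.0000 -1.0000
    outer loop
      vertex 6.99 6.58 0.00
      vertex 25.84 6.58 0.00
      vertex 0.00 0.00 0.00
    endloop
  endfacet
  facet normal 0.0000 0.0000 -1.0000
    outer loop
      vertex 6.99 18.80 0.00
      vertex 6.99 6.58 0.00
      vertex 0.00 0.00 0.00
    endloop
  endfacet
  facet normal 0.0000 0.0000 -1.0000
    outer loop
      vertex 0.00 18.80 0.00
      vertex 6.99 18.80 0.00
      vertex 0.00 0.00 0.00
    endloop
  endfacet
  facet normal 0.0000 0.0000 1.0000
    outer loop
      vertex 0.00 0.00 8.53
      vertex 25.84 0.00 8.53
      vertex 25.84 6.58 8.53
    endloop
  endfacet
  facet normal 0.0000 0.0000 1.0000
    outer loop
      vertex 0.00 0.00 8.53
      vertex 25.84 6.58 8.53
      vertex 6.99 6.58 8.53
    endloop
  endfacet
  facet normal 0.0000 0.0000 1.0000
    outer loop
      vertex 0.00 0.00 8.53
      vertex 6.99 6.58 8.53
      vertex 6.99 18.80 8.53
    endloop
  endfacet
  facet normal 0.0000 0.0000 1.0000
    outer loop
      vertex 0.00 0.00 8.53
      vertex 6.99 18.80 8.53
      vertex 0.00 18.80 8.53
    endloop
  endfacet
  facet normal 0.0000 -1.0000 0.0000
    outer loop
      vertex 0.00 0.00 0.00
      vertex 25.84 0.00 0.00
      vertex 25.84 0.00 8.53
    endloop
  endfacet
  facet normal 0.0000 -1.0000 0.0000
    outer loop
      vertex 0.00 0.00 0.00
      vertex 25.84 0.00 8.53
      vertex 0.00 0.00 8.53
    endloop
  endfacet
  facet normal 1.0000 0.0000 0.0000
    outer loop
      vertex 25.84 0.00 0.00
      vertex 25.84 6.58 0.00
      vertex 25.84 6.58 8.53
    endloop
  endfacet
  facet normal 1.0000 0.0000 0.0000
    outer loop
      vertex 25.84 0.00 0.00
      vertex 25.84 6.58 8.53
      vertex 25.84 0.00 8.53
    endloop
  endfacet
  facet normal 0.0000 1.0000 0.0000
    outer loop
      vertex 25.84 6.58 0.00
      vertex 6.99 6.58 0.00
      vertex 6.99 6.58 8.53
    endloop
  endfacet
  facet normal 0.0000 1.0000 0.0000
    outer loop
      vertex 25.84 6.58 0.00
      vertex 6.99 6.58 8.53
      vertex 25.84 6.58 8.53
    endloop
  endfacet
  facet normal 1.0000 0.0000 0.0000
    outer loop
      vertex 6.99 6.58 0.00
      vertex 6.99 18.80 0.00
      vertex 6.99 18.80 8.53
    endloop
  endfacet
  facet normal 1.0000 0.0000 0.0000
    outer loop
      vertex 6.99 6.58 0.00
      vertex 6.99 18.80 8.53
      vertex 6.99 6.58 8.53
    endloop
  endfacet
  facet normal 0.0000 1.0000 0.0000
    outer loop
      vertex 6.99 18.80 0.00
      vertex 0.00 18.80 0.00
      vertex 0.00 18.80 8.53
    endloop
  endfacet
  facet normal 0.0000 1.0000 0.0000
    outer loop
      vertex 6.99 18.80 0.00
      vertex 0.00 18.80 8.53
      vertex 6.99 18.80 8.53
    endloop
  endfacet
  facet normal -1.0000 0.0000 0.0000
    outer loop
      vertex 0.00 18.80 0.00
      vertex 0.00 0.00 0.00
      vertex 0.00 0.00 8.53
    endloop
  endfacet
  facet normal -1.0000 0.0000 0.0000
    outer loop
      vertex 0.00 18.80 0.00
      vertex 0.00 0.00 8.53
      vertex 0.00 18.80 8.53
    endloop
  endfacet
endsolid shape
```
; perimeter-only toolpath
G21 ; units = mm
G90 ; absolute positioning
G28 ; home
; layer 1
G0 Z2.13
G0 X0.00 Y0.00
G1 X25.84 Y0.00
G1 X25.84 Y6.58
G1 X6.99 Y6.58
G1 X6.99 Y18.80
G1 X0.00 Y18.80
G1 X0.00 Y0.00
; layer 2
G0 Z4.26
G0 X0.00 Y0.00
G1 X25.84 Y0.00
G1 X25.84 Y6.58
G1 X6.99 Y6.58
G1 X6.99 Y18.80
G1 X0.00 Y18.80
G1 X0.00 Y0.00
; layer 3
G0 Z6.40
G0 X0.00 Y0.00
G1 X25.84 Y0.00
G1 X25.84 Y6.58
G1 X6.99 Y6.58
G1 X6.99 Y18.80
G1 X0.00 Y18.80
G1 X0.00 Y0.00
; layer 4
G0 Z8.53
G0 X0.00 Y0.00
G1 X25.84 Y0.00
G1 X25.84 Y6.58
G1 X6.99 Y6.58
G1 X6.99 Y18.80
G1 X0.00 Y18.80
G1 X0.00 Y0.00
M2 ; end

The solid is an L-shaped prism: outer 25.8 × 18.8 mm, arm thicknesses ≈ 6.58 mm (horizontal) and 6.99 mm (vertical), extruded 8.53 mm in z. Slicing at Δz = 2.13 mm — 4 equal slices spanning the solid's height, so layer i sits at z = i·h/4 — gives 4 non-empty perimeters. Each is a 6-segment closed polygon; G0 lifts to the layer z and rapids to the start vertex, then G1 traces the edges.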